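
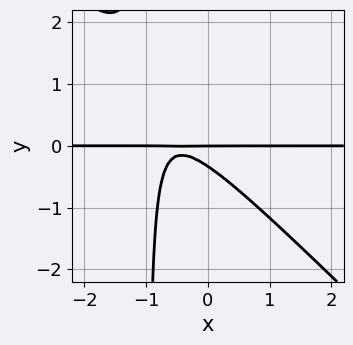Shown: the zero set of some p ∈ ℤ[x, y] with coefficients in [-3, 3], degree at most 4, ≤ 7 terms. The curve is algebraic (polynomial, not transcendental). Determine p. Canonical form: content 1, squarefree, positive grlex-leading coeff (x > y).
(a) Degree: the shape is more complex than any degree-2 curve, so deg p = 3.
(b) From the visible intercepts: every point of the x-axis in the box is on the curve; it meets the y-axis at y = 0 (among the integer gridlines).
(c) Assembling these constraints gives the stated polynomial.

3*x^2*y + 3*x*y^2 + 3*x*y + 3*y^2 + y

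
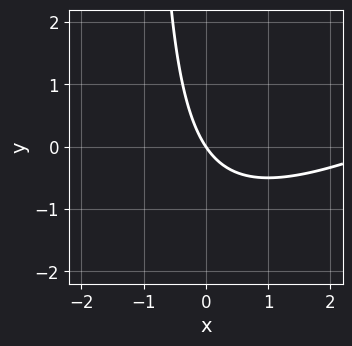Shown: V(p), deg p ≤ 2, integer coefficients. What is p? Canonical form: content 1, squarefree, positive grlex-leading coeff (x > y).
x^2 - 2*x*y - 3*x - 2*y

deg p = 2. The shape is more complex than any degree-1 curve.
From the axis intercepts and sections: it meets the x-axis at x = 0 (among the integer gridlines); it meets the y-axis at y = 0 (among the integer gridlines).
Fitting integer coefficients to these (and the overall shape) gives p.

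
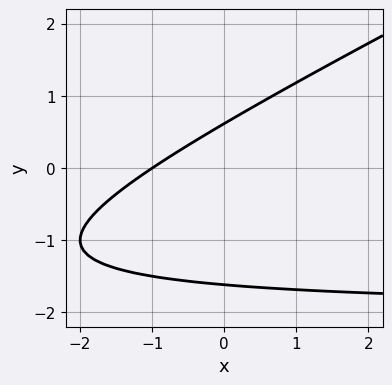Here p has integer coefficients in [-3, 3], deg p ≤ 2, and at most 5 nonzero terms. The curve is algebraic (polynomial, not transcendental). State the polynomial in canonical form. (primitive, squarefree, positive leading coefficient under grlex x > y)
1. Degree: a generic line meets the curve in up to 2 points, so deg p = 2.
2. Reading off the gridlines: one x-axis crossing is at x = -1.
3. Matching integer coefficients to the picture gives p.

x*y - 2*y^2 + 2*x - 2*y + 2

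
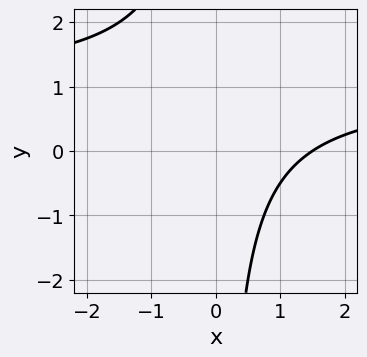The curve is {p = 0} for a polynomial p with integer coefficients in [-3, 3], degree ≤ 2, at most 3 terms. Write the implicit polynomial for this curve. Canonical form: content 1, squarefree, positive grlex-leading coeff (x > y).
2*x*y - 2*x + 3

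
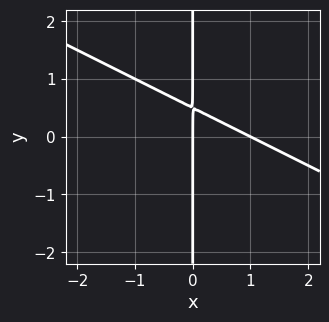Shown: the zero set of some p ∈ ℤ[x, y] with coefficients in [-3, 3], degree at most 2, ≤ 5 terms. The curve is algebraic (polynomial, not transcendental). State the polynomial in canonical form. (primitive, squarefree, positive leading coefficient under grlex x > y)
First, degree: the shape is more complex than any degree-1 curve, so deg p = 2.
Then, checking where it meets the axes: every point of the y-axis in the box is on the curve; the x-axis gridline crossings are at x ∈ {0, 1}.
Finally, these observations pin down the coefficients.

x^2 + 2*x*y - x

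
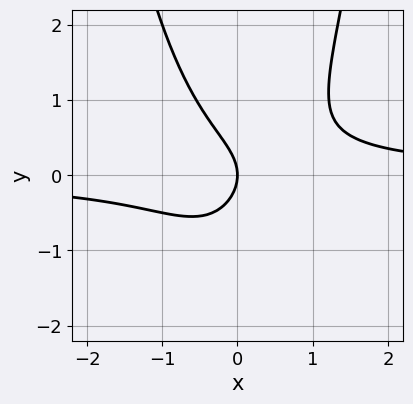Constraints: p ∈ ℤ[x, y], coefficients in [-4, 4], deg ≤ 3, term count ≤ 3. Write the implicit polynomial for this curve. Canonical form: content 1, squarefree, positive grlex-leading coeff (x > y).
3*x^2*y - 2*y^2 - 2*x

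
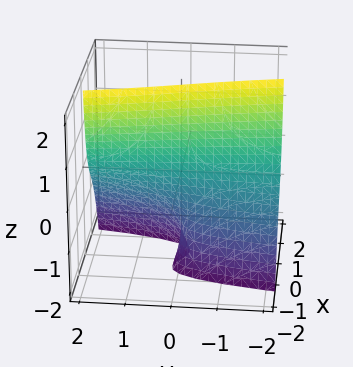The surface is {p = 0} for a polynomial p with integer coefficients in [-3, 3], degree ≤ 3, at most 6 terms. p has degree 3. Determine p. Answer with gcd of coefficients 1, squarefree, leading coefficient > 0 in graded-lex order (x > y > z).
3*x^3 + 2*x*z + y*z + 3*x

deg p = 3. No degree-2 surface has this shape.
From the visible intercepts: every point of the y-axis in the box is on the surface; every point of the z-axis in the box is on the surface.
These observations pin down the coefficients.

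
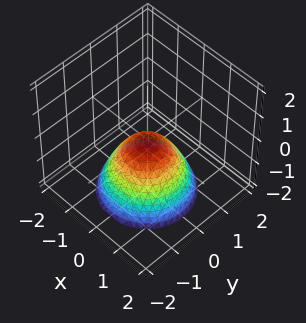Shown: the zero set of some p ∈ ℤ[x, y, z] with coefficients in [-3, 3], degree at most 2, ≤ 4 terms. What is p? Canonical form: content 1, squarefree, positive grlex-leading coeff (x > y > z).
x^2 + y^2 + z

(a) The degree is 2 — a single bowl opening along one axis; a quadric.
(b) Symmetries: the surface is invariant under rotation about z: p = q(x² + y², z).
(c) Against the integer gridlines: a circular section at z = -1 has radius exactly 1; it meets the y-axis at y = 0 (among the integer gridlines).
(d) These observations pin down the coefficients.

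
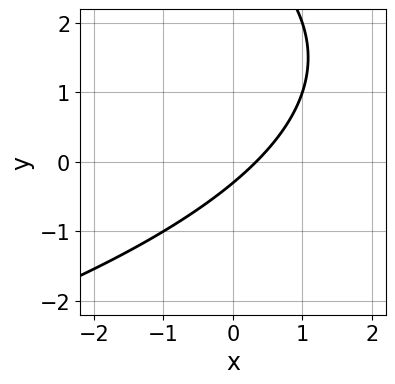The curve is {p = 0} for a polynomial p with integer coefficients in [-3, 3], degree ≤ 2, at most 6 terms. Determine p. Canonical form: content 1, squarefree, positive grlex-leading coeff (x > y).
First, degree: no degree-1 curve has this shape, so deg p = 2.
Finally, the integer polynomial consistent with all of this is the stated p.

y^2 + 3*x - 3*y - 1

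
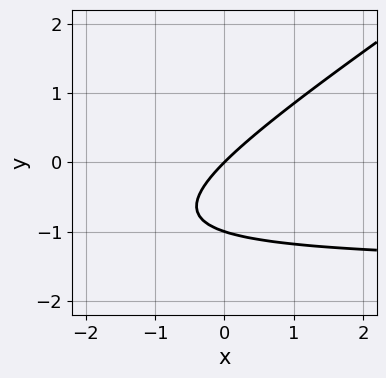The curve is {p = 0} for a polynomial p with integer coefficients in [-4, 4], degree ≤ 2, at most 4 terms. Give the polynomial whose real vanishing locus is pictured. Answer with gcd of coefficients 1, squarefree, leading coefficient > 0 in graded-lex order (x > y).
2*x*y - 3*y^2 + 3*x - 3*y

1. Degree: the shape is more complex than any degree-1 curve, so deg p = 2.
2. Against the integer gridlines: it meets the x-axis at x = 0 (among the integer gridlines); among the integer gridlines, it crosses the y-axis at y ∈ {-1, 0}.
3. Solving for integer coefficients yields p as stated.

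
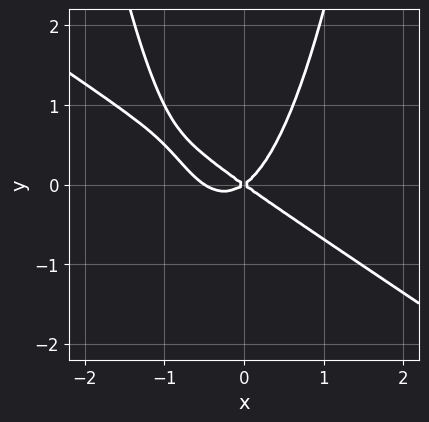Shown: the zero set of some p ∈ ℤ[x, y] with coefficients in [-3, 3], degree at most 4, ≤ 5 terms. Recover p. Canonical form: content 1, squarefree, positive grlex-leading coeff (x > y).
2*x^3 + 3*x^2*y + x^2 - 2*y^2

(a) The degree is 3 — no degree-2 curve has this shape.
(b) Checking where it meets the axes: it meets the y-axis at y = 0 (among the integer gridlines); one x-axis crossing is at x = 0.
(c) The integer polynomial consistent with all of this is the stated p.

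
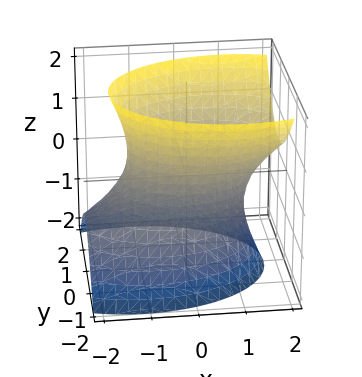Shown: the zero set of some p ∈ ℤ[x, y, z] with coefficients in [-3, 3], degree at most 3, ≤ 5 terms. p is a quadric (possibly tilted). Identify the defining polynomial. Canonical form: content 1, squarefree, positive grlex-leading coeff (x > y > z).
x^2 - x*z + 2*y^2 - z^2 - 2

The degree is 2 — a generic line meets the surface in up to 2 points.
From the visible intercepts: it misses every integer gridline on the z-axis; among the integer gridlines, it crosses the y-axis at y ∈ {-1, 1}.
Putting this together gives p.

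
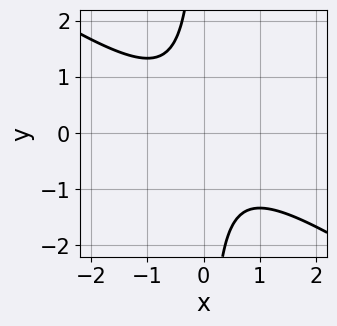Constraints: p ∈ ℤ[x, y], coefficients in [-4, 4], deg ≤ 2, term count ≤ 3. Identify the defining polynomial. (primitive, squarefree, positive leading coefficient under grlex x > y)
First, the degree is 2 — no degree-1 curve has this shape.
Then, against the integer gridlines: it misses every integer gridline on the x-axis; no y-intercept at any integer in the box.
Finally, fitting integer coefficients to these (and the overall shape) gives p.

2*x^2 + 3*x*y + 2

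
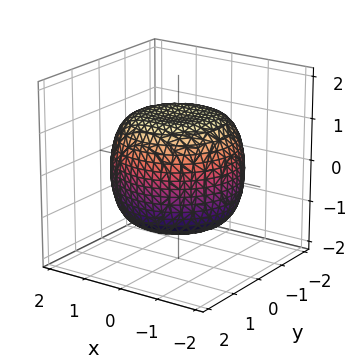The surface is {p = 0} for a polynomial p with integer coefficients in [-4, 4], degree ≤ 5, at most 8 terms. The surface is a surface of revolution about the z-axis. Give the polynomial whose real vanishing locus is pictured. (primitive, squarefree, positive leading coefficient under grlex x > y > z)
(a) deg p = 4.
(b) Symmetries: rotational symmetry about the z-axis ⇒ p depends on x, y only through x² + y².
(c) Observable constraints: a circular section at z = -1 has radius between 1 and 2.
(d) These observations pin down the coefficients.

x^4 + 2*x^2*y^2 + y^4 - x^2 - y^2 + 2*z^2 - 3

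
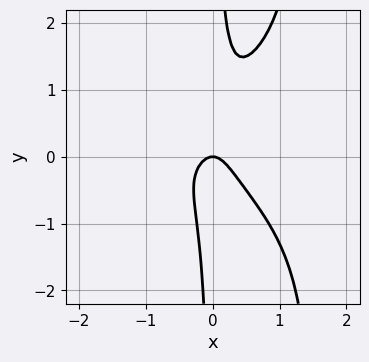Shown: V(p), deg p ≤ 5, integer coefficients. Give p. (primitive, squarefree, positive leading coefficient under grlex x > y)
2*x^2*y^2 - 3*x*y^2 + 3*x^2 + y

1. deg p = 4. No degree-3 curve has this shape.
2. Checking where it meets the axes: one y-axis crossing is at y = 0; it crosses the x-axis at the gridline x = 0.
3. These observations pin down the coefficients.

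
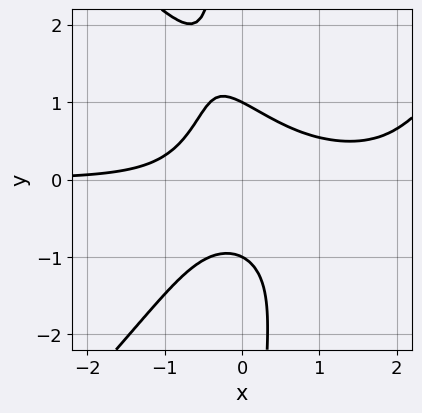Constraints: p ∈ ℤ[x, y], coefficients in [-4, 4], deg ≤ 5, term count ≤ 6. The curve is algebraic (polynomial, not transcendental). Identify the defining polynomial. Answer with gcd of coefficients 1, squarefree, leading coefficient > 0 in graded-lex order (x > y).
x^3*y - x*y^3 - 2*x^2*y - y^2 + 1

First, deg p = 4.
Next, from the visible intercepts: the curve avoids every integer x-axis point in the box; among the integer gridlines, it crosses the y-axis at y ∈ {-1, 1}.
Finally, putting this together gives p.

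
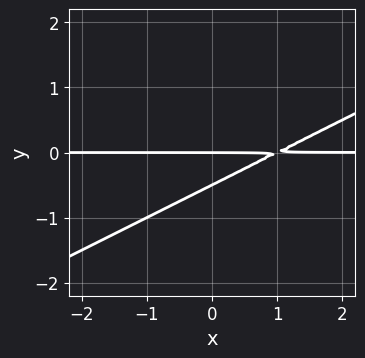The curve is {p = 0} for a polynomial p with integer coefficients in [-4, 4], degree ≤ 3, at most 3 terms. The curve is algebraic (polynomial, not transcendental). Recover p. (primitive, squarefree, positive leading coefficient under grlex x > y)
x*y - 2*y^2 - y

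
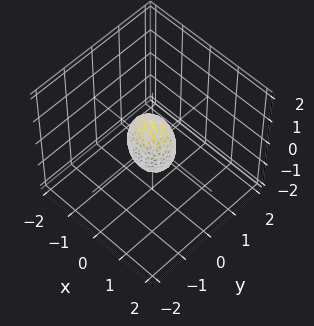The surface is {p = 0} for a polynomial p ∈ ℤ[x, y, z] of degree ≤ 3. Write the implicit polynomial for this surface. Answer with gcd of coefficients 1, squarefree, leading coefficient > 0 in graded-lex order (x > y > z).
2*x^2 + 3*y^2 + z^2 - 1

The degree is 2 — bounded and convex; a quadric.
Symmetries: the y ↦ −y reflection is a symmetry, so y appears only in even powers; the z ↦ −z reflection is a symmetry, so z appears only in even powers; it's symmetric under x → −x, forcing even powers of x.
Checking where it meets the axes: the z-axis gridline crossings are at z ∈ {-1, 1}.
Assembling these constraints gives the stated polynomial.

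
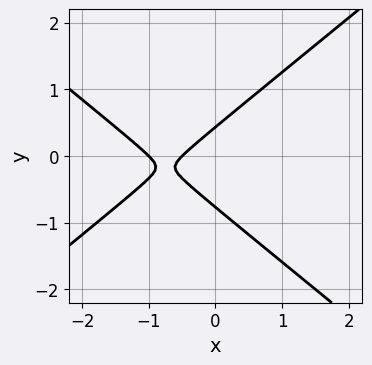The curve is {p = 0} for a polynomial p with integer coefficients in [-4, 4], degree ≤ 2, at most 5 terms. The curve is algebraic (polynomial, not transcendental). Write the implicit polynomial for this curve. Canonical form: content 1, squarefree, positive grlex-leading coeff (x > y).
2*x^2 - 3*y^2 + 3*x - y + 1

First, degree: no degree-1 curve has this shape, so deg p = 2.
Next, from the visible intercepts: it crosses the x-axis at the gridline x = -1.
Finally, assembling these constraints gives the stated polynomial.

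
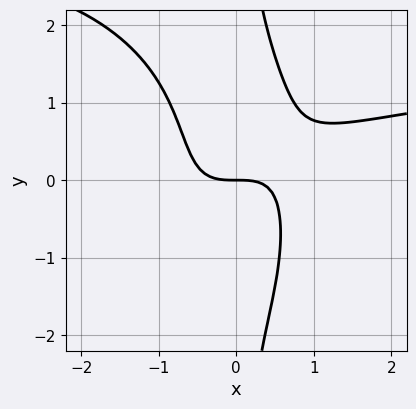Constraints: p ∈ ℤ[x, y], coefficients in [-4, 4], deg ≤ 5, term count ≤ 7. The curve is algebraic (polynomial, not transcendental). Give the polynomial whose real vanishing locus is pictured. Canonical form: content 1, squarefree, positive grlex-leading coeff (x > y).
1. The degree is 4 — a generic line meets the curve in up to 4 points.
2. Against the integer gridlines: it crosses the x-axis at the gridline x = 0; it crosses the y-axis at the gridline y = 0.
3. Together with the visible shape, these determine p as stated.

x^3*y + x*y^3 - 2*x^3 + 3*x^2*y - 2*y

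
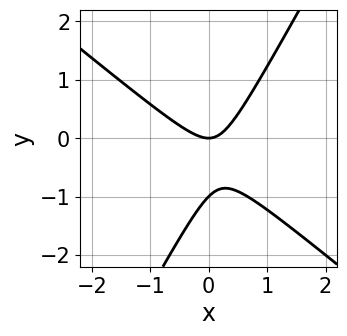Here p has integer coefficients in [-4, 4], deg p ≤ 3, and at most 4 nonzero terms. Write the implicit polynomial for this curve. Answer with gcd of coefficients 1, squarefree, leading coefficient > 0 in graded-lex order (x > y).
deg p = 2. The shape is more complex than any degree-1 curve.
Observable constraints: it crosses the x-axis at the gridline x = 0; the y-axis gridline crossings are at y ∈ {-1, 0}.
The integer polynomial consistent with all of this is the stated p.

3*x^2 + 2*x*y - 2*y^2 - 2*y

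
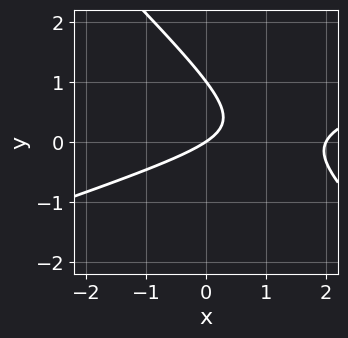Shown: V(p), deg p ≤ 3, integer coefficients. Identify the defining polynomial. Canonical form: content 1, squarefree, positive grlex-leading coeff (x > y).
x^2 - 2*x*y - 3*y^2 - 2*x + 3*y

The degree is 2 — the shape is more complex than any degree-1 curve.
Reading off the gridlines: the x-axis gridline crossings are at x ∈ {0, 2}; the y-axis gridline crossings are at y ∈ {0, 1}.
Solving for integer coefficients yields p as stated.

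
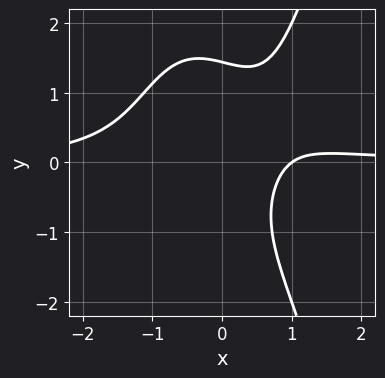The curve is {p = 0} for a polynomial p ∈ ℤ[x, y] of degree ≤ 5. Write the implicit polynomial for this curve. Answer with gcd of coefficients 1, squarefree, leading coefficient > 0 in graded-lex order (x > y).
deg p = 4.
Checking where it meets the axes: it crosses the x-axis at the gridline x = 1.
Assembling these constraints gives the stated polynomial.

3*x^3*y - y^3 + x*y - 3*x + 3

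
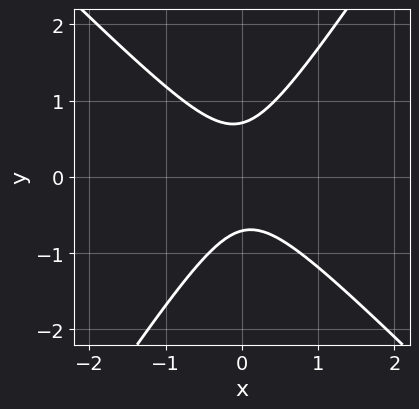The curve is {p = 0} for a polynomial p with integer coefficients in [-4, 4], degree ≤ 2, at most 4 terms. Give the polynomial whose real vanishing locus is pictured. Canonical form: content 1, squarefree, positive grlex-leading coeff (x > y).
3*x^2 + x*y - 2*y^2 + 1

First, degree: the shape is more complex than any degree-1 curve, so deg p = 2.
Then, from the visible intercepts: it misses every integer gridline on the x-axis.
Finally, the integer polynomial consistent with all of this is the stated p.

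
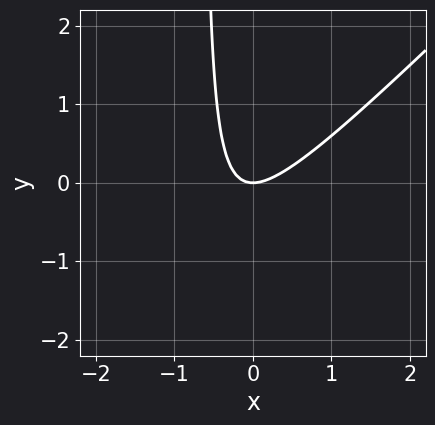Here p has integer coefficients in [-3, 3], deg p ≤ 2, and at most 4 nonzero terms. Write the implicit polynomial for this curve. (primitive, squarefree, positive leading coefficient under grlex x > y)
First, the degree is 2 — a generic line meets the curve in up to 2 points.
Then, reading off the gridlines: one y-axis crossing is at y = 0; it meets the x-axis at x = 0 (among the integer gridlines).
Finally, these observations pin down the coefficients.

3*x^2 - 3*x*y - 2*y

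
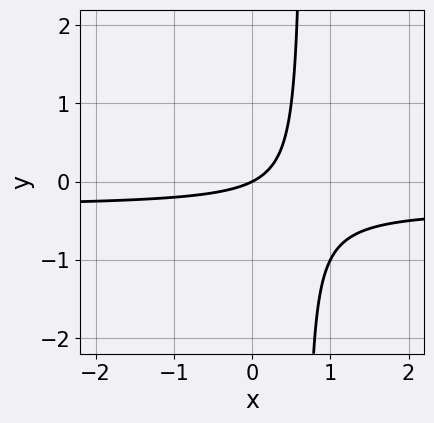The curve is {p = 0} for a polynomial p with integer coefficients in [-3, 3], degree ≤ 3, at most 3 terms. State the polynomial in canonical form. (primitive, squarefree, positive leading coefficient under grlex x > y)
(a) The degree is 2 — no degree-1 curve has this shape.
(b) Checking where it meets the axes: one y-axis crossing is at y = 0; it crosses the x-axis at the gridline x = 0.
(c) Solving for integer coefficients yields p as stated.

3*x*y + x - 2*y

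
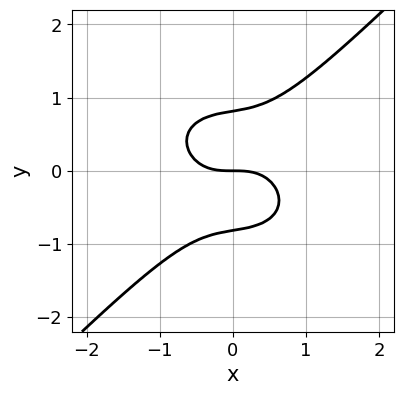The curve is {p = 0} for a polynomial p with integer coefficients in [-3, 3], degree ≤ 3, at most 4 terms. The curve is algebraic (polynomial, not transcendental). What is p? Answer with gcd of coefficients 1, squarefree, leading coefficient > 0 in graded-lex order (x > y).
(a) deg p = 3. The shape is more complex than any degree-2 curve.
(b) Observable constraints: it crosses the y-axis at the gridline y = 0; it crosses the x-axis at the gridline x = 0.
(c) These observations pin down the coefficients.

2*x^3 + x*y^2 - 3*y^3 + 2*y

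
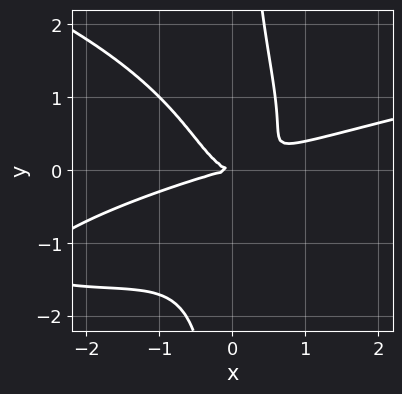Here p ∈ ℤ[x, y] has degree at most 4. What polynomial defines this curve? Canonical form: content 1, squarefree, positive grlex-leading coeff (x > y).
2*x*y^3 - x^3 + 3*x^2*y - 2*y^2

1. deg p = 4. A generic line meets the curve in up to 4 points.
2. Reading off the gridlines: it meets the y-axis at y = 0 (among the integer gridlines); it meets the x-axis at x = 0 (among the integer gridlines).
3. Matching integer coefficients to the picture gives p.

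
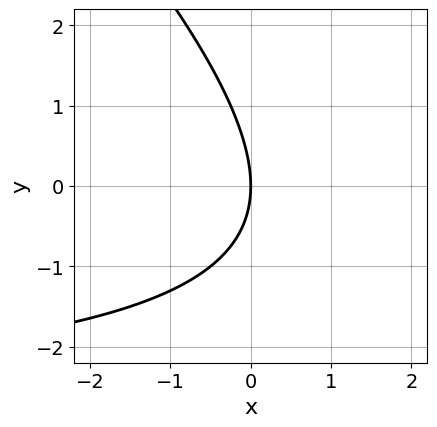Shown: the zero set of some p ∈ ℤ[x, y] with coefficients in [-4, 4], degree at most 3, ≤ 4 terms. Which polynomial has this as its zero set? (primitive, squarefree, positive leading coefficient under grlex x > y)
x*y + y^2 + 3*x

First, deg p = 2. No degree-1 curve has this shape.
Then, from the axis intercepts and sections: it crosses the y-axis at the gridline y = 0; it meets the x-axis at x = 0 (among the integer gridlines).
Finally, assembling these constraints gives the stated polynomial.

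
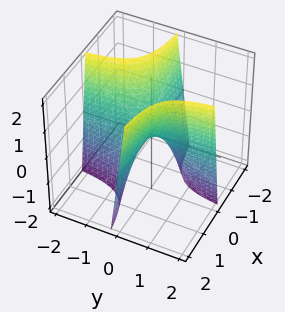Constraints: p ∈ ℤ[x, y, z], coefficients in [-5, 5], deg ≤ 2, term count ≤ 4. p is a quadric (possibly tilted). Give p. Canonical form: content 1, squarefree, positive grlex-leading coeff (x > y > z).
4*x*y - z

deg p = 2. No degree-1 surface has this shape.
Observable constraints: one z-axis crossing is at z = 0; the visible x-axis segment lies entirely on the surface; the visible y-axis segment lies entirely on the surface.
Putting this together gives p.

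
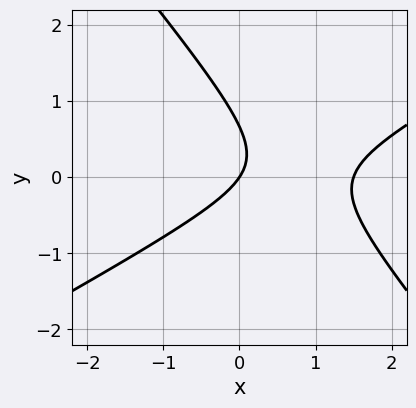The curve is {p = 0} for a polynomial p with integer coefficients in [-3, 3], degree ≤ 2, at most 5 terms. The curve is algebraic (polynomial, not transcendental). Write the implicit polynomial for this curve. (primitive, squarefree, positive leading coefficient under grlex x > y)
(a) deg p = 2. The shape is more complex than any degree-1 curve.
(b) From the axis intercepts and sections: one x-axis crossing is at x = 0; it meets the y-axis at y = 0 (among the integer gridlines).
(c) Together with the visible shape, these determine p as stated.

2*x^2 - 2*x*y - 3*y^2 - 3*x + 2*y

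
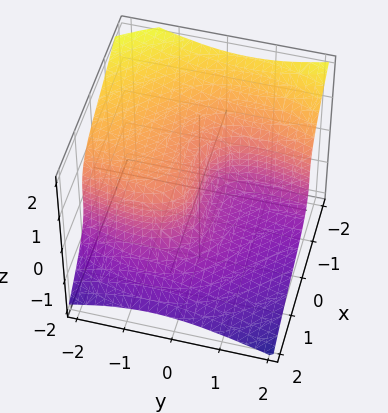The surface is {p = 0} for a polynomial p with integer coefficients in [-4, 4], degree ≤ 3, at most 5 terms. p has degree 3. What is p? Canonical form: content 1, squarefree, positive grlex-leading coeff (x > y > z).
1. deg p = 3. No degree-2 surface has this shape.
2. From the visible intercepts: it meets the x-axis at x = 0 (among the integer gridlines); one y-axis crossing is at y = 0; it meets the z-axis at z = 0 (among the integer gridlines).
3. The integer polynomial consistent with all of this is the stated p.

x^3 + x*y^2 + 2*z^3 + 2*y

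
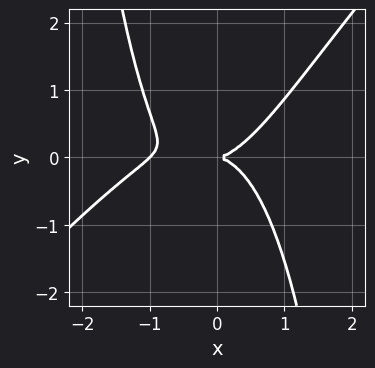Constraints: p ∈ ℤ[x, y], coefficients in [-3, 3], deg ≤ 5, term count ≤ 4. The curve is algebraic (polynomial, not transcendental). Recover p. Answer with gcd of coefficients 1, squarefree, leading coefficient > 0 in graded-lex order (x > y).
First, degree: no degree-3 curve has this shape, so deg p = 4.
Next, from the axis intercepts and sections: the x-axis gridline crossings are at x ∈ {-1, 0}; one y-axis crossing is at y = 0.
Finally, fitting integer coefficients to these (and the overall shape) gives p.

2*x^4 - 2*x^3*y + 2*x^3 - 3*y^2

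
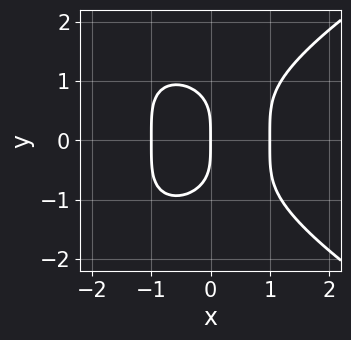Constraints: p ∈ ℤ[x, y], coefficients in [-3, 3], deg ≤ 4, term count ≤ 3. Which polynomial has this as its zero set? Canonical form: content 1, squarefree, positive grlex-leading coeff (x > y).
y^4 - 2*x^3 + 2*x

1. Degree: no degree-3 curve has this shape, so deg p = 4.
2. Symmetries: the y ↦ −y reflection is a symmetry, so y appears only in even powers.
3. From the visible intercepts: the x-axis gridline crossings are at x ∈ {-1, 0, 1}; one y-axis crossing is at y = 0.
4. Putting this together gives p.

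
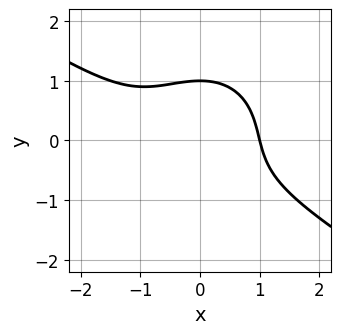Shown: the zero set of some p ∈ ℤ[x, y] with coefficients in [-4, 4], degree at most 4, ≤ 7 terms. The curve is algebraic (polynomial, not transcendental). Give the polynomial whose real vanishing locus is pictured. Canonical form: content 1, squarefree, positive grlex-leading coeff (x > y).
2*x^3 + 2*x^2*y + 3*y^3 + x^2 - 3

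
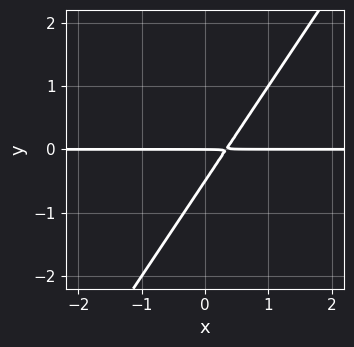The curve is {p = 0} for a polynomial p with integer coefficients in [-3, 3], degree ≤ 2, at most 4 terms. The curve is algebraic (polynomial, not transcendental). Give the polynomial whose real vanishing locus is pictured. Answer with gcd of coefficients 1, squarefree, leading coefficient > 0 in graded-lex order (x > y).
First, degree: a generic line meets the curve in up to 2 points, so deg p = 2.
Then, against the integer gridlines: every point of the x-axis in the box is on the curve; it meets the y-axis at y = 0 (among the integer gridlines).
Finally, assembling these constraints gives the stated polynomial.

3*x*y - 2*y^2 - y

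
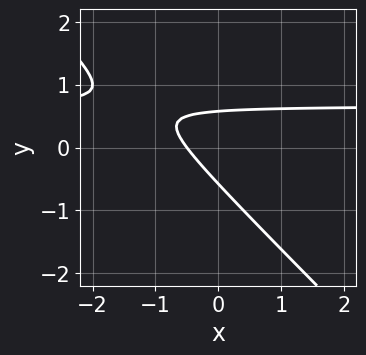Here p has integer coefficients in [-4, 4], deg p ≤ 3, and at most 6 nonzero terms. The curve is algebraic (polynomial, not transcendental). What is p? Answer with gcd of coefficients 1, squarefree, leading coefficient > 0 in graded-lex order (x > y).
Degree: the shape is more complex than any degree-1 curve, so deg p = 2.
Solving for integer coefficients yields p as stated.

3*x*y + 3*y^2 - 2*x - 1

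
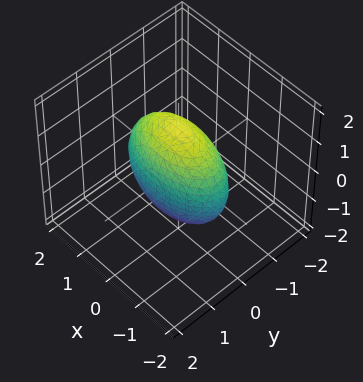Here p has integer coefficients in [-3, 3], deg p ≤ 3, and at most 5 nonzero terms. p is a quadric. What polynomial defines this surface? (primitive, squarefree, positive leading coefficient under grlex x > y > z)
x^2 + 3*y^2 + z^2 - 2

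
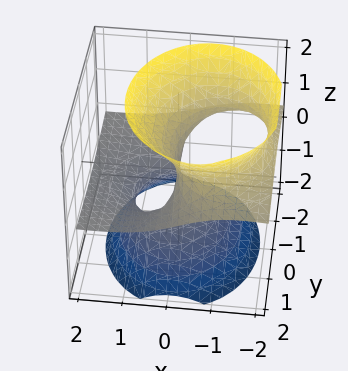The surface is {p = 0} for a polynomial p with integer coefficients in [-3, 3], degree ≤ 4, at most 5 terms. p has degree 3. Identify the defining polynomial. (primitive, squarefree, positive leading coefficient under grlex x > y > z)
First, deg p = 3.
Next, against the integer gridlines: every point of the y-axis in the box is on the surface; one x-axis crossing is at x = 0; it meets the z-axis at z = 0 (among the integer gridlines).
Finally, putting this together gives p.

3*x^2*z + 2*y^2*z - 2*z^3 + 2*x*z + 3*x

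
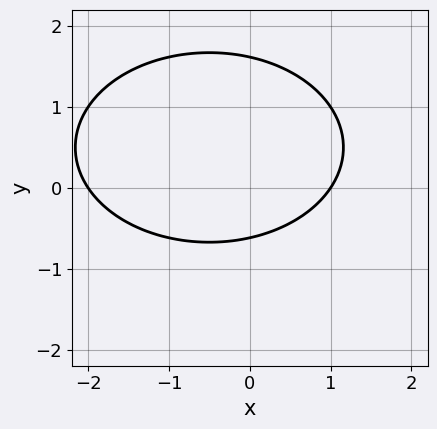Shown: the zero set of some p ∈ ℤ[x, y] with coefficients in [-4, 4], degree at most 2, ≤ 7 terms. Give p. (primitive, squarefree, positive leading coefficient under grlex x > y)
x^2 + 2*y^2 + x - 2*y - 2

1. Degree: no degree-1 curve has this shape, so deg p = 2.
2. Reading off the gridlines: among the integer gridlines, it crosses the x-axis at x ∈ {-2, 1}.
3. Putting this together gives p.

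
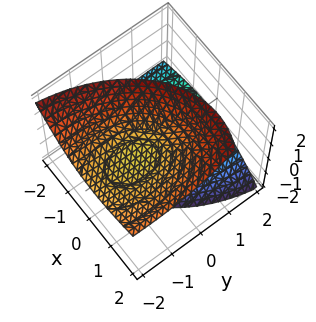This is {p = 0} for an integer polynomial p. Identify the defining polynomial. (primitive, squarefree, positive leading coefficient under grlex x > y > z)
2*x^2 - 2*x*z + y^2 + 3*y*z - 2*z^2 + 1

1. There are 2 components. They look like related sheets of one shape, so recover p as a whole.
2. Degree: the shape is more complex than any degree-1 surface, so deg p = 2.
3. Reading off the gridlines: no x-intercept at any integer in the box; the surface avoids every integer y-axis point in the box.
4. Solving for integer coefficients yields p as stated.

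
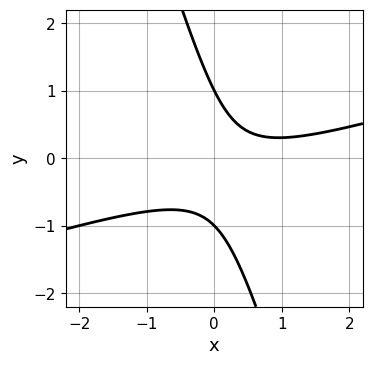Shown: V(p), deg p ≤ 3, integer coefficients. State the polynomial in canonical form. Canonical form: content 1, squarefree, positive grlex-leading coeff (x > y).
deg p = 2.
Observable constraints: among the integer gridlines, it crosses the y-axis at y ∈ {-1, 1}; it misses every integer gridline on the x-axis.
Assembling these constraints gives the stated polynomial.

x^2 - 3*x*y - y^2 - x + 1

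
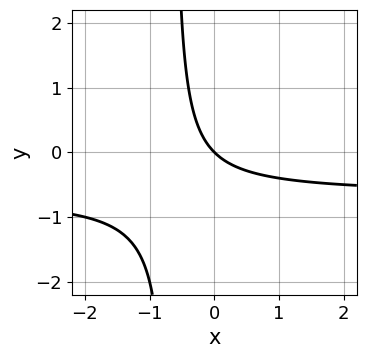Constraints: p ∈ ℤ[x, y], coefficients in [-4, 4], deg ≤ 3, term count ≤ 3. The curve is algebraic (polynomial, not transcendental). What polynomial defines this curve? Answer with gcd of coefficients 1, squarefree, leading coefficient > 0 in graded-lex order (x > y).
3*x*y + 2*x + 2*y

First, deg p = 2. The shape is more complex than any degree-1 curve.
Next, against the integer gridlines: it crosses the x-axis at the gridline x = 0; it meets the y-axis at y = 0 (among the integer gridlines).
Finally, matching integer coefficients to the picture gives p.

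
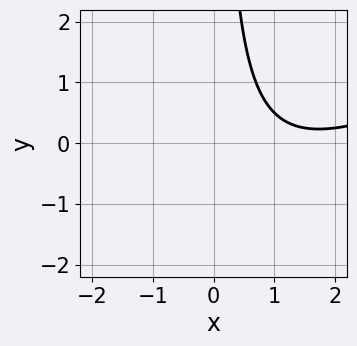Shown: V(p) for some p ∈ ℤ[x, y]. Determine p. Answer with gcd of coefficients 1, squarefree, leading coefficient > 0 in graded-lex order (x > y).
x^2 - 2*x*y - 3*x + 3

(a) Degree: the shape is more complex than any degree-1 curve, so deg p = 2.
(b) Checking where it meets the axes: it misses every integer gridline on the x-axis; it misses every integer gridline on the y-axis.
(c) Together with the visible shape, these determine p as stated.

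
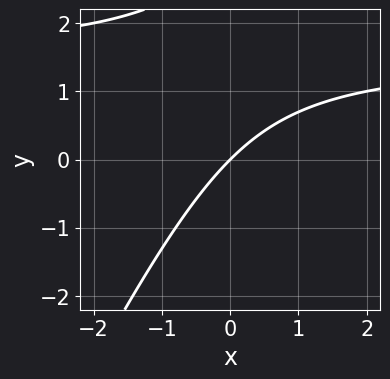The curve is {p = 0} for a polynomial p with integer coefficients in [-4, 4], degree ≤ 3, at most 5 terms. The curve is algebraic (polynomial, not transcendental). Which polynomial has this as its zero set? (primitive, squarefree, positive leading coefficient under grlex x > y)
2*x*y - y^2 - 3*x + 3*y

1. deg p = 2.
2. Against the integer gridlines: one y-axis crossing is at y = 0; it crosses the x-axis at the gridline x = 0.
3. Matching integer coefficients to the picture gives p.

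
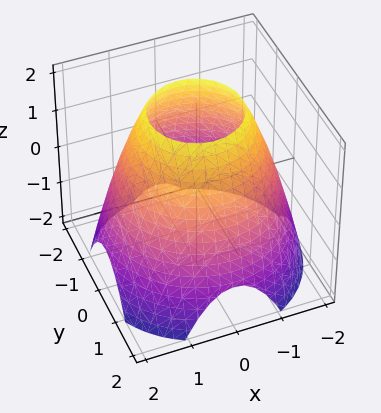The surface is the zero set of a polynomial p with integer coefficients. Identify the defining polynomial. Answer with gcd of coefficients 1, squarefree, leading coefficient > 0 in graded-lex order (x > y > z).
x^2 + y^2 + z - 3

1. Degree: a generic line meets the surface in up to 2 points, so deg p = 2.
2. By symmetry, the surface is invariant under rotation about z: p = q(x² + y², z).
3. From the axis intercepts and sections: no z-intercept at any integer in the box; a circular section at z = 0 has radius between 1 and 2.
4. Fitting integer coefficients to these (and the overall shape) gives p.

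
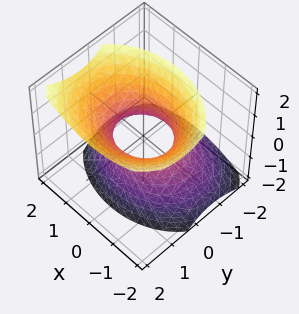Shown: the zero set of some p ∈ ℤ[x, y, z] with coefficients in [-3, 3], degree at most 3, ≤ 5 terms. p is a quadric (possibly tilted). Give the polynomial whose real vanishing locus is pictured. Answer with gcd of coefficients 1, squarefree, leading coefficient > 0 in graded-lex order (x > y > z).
First, degree: no degree-1 surface has this shape, so deg p = 2.
Next, against the integer gridlines: among the integer gridlines, it crosses the x-axis at x ∈ {-1, 1}; no z-intercept at any integer in the box.
Finally, assembling these constraints gives the stated polynomial.

2*x^2 + 3*y^2 - 2*y*z - 2*z^2 - 2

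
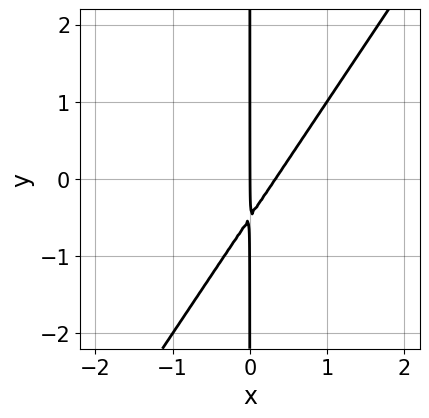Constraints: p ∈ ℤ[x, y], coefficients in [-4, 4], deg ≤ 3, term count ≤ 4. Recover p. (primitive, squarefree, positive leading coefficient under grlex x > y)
3*x^2 - 2*x*y - x

(a) The degree is 2 — a generic line meets the curve in up to 2 points.
(b) Checking where it meets the axes: every point of the y-axis in the box is on the curve; it meets the x-axis at x = 0 (among the integer gridlines).
(c) The integer polynomial consistent with all of this is the stated p.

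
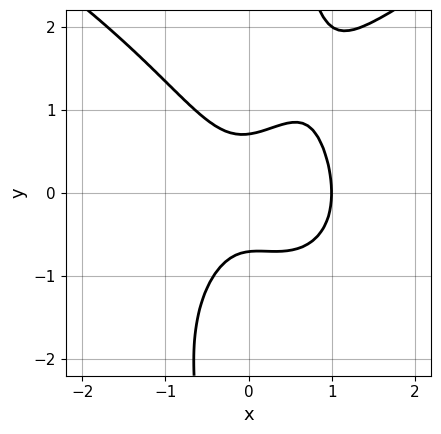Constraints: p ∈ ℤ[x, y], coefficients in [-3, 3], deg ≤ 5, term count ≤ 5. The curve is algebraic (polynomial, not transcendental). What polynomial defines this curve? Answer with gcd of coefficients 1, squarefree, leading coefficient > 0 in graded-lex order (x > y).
x*y^3 - 3*x^3 + 2*x^2 - 2*y^2 + 1

1. Degree: no degree-3 curve has this shape, so deg p = 4.
2. From the visible intercepts: one x-axis crossing is at x = 1.
3. Matching integer coefficients to the picture gives p.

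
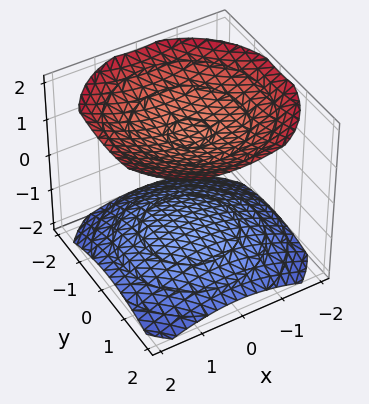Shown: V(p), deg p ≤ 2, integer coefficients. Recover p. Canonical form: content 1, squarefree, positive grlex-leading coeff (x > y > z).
x^2 + y^2 - 2*z^2 + 3

(a) The picture has 2 separate pieces. Treating them together as one polynomial.
(b) Degree: the shape is more complex than any degree-1 surface, so deg p = 2.
(c) Symmetries: rotational symmetry about the z-axis ⇒ p depends on x, y only through x² + y².
(d) Observable constraints: no y-intercept at any integer in the box; the surface avoids every integer x-axis point in the box.
(e) Solving for integer coefficients yields p as stated.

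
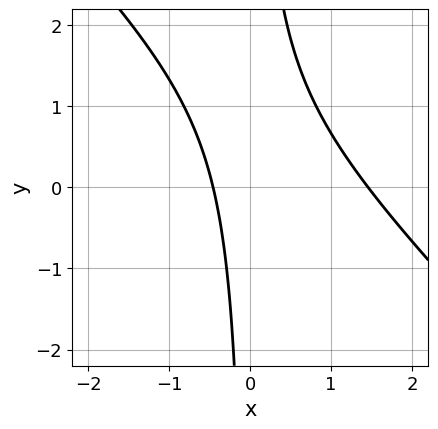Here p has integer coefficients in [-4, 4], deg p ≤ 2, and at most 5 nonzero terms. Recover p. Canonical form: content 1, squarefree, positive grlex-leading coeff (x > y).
3*x^2 + 3*x*y - 3*x - 2

The degree is 2 — the shape is more complex than any degree-1 curve.
From the visible intercepts: the curve avoids every integer y-axis point in the box.
These observations pin down the coefficients.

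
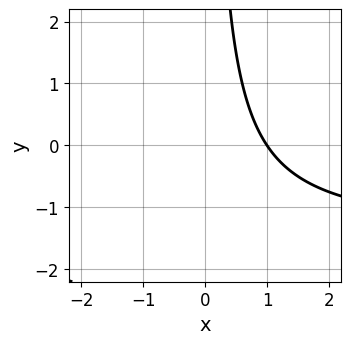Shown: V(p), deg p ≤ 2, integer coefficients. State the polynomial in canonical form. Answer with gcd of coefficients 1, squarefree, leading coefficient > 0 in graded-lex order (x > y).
(a) Degree: a generic line meets the curve in up to 2 points, so deg p = 2.
(b) Checking where it meets the axes: no y-intercept at any integer in the box; it crosses the x-axis at the gridline x = 1.
(c) These observations pin down the coefficients.

2*x*y + 3*x - 3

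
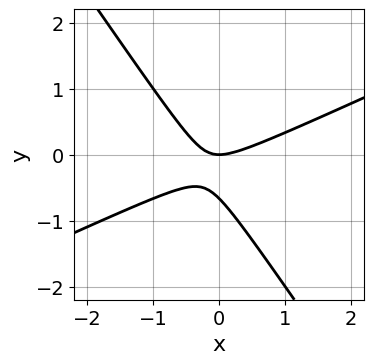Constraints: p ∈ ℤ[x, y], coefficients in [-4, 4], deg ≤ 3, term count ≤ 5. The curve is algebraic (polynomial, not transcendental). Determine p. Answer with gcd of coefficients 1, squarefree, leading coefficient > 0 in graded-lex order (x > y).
2*x^2 - 3*x*y - 3*y^2 - 2*y

1. The degree is 2 — a generic line meets the curve in up to 2 points.
2. From the visible intercepts: it meets the x-axis at x = 0 (among the integer gridlines); it crosses the y-axis at the gridline y = 0.
3. Assembling these constraints gives the stated polynomial.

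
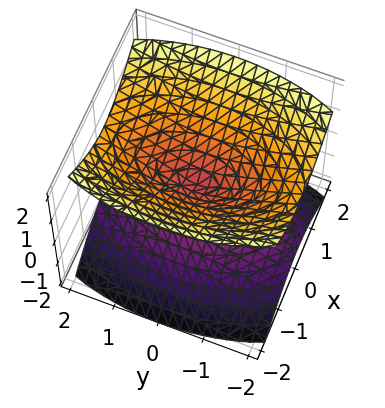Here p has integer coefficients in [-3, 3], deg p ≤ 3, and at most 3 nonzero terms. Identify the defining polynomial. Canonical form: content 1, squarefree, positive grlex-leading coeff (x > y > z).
3*x^2 + y^2 - 3*z^2

(a) The picture has 2 separate pieces. They look like related sheets of one shape, so recover p as a whole.
(b) deg p = 2. Two nappes meeting at a single point; a quadric.
(c) Symmetries: it's symmetric under y → −y, forcing even powers of y; it's symmetric under z → −z, forcing even powers of z; the x ↦ −x reflection is a symmetry, so x appears only in even powers.
(d) From the visible intercepts: one x-axis crossing is at x = 0; one y-axis crossing is at y = 0; one z-axis crossing is at z = 0.
(e) Assembling these constraints gives the stated polynomial.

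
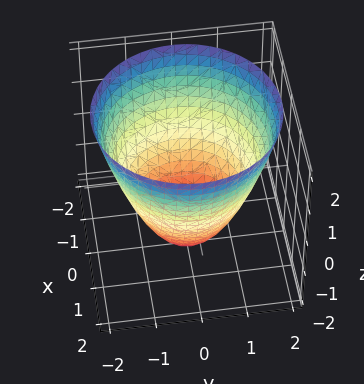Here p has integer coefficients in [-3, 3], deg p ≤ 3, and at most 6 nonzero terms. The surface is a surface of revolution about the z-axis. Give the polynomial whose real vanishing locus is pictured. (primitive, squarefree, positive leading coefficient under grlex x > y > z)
(a) Degree: a generic line meets the surface in up to 2 points, so deg p = 2.
(b) Symmetries: the z-axis is an axis of rotation, so x and y enter only as x² + y².
(c) From the visible intercepts: a circular section at z = 0 has radius between 1 and 2; it meets the z-axis at z = -2 (among the integer gridlines).
(d) The integer polynomial consistent with all of this is the stated p.

x^2 + y^2 - z - 2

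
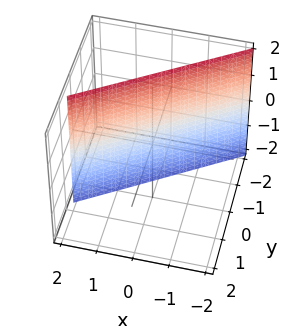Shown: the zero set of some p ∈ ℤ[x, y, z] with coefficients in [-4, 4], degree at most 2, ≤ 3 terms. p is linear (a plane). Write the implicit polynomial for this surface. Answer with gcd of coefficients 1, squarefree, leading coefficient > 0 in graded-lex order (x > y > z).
First, the degree is 1 — the surface is flat (a plane).
Next, against the integer gridlines: it crosses the x-axis at the gridline x = 1; it misses every integer gridline on the z-axis.
Finally, the integer polynomial consistent with all of this is the stated p.

2*x - 3*y - 2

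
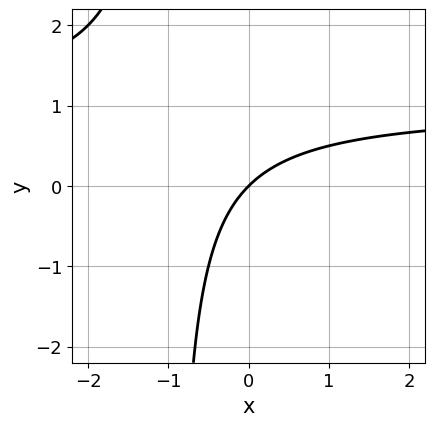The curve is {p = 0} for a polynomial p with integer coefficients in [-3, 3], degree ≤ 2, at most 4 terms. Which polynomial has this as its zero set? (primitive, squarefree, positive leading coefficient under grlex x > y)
1. deg p = 2. A generic line meets the curve in up to 2 points.
2. From the visible intercepts: it meets the y-axis at y = 0 (among the integer gridlines); one x-axis crossing is at x = 0.
3. Matching integer coefficients to the picture gives p.

x*y - x + y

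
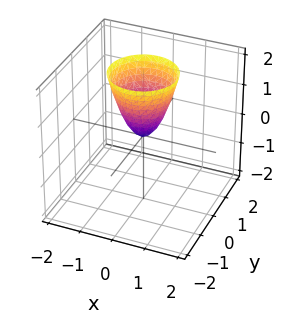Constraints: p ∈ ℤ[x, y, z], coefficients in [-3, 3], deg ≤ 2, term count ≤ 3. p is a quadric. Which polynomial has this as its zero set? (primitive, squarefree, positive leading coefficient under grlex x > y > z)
2*x^2 + 2*y^2 - z

First, the degree is 2 — a single bowl opening along one axis; a quadric.
Then, symmetries: rotational symmetry about the z-axis ⇒ p depends on x, y only through x² + y².
Then, against the integer gridlines: one y-axis crossing is at y = 0; it crosses the x-axis at the gridline x = 0; it meets the z-axis at z = 0 (among the integer gridlines).
Finally, together with the visible shape, these determine p as stated.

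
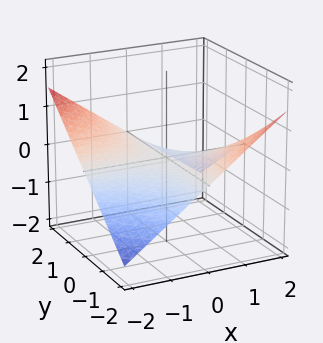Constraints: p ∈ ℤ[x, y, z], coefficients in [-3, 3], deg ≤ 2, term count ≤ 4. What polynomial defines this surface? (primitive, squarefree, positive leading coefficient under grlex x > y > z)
First, degree: a saddle surface; a quadric, so deg p = 2.
Next, from the visible intercepts: every point of the x-axis in the box is on the surface; it meets the z-axis at z = 0 (among the integer gridlines); every point of the y-axis in the box is on the surface.
Finally, fitting integer coefficients to these (and the overall shape) gives p.

x*y + 3*z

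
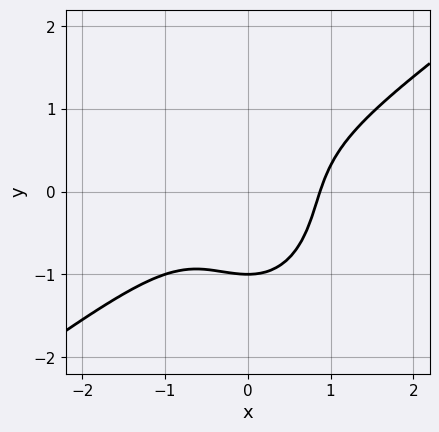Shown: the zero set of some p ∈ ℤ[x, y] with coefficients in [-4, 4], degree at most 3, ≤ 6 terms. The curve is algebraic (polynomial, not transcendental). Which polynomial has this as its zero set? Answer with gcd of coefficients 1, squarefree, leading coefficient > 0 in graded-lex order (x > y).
The degree is 3 — the shape is more complex than any degree-2 curve.
Checking where it meets the axes: it crosses the y-axis at the gridline y = -1.
Matching integer coefficients to the picture gives p.

3*x^3 - 3*x^2*y - 2*y^3 - 2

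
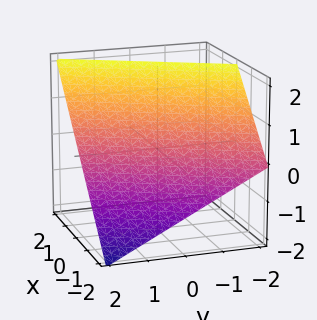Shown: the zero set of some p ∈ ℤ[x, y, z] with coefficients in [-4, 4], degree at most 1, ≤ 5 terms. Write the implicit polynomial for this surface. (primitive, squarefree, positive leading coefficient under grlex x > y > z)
2*x - y - 2*z + 2

First, degree: every cross-section is a straight line — this is a plane, so deg p = 1.
Next, against the integer gridlines: one z-axis crossing is at z = 1; one x-axis crossing is at x = -1; one y-axis crossing is at y = 2.
Finally, these observations pin down the coefficients.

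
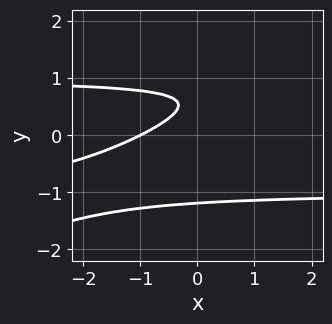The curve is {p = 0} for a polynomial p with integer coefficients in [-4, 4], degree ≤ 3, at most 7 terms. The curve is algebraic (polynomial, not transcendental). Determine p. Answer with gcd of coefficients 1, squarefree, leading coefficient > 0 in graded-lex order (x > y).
x*y^2 - 2*y^3 - x + 2*y - 1

(a) Degree: the shape is more complex than any degree-2 curve, so deg p = 3.
(b) From the axis intercepts and sections: it crosses the x-axis at the gridline x = -1.
(c) Together with the visible shape, these determine p as stated.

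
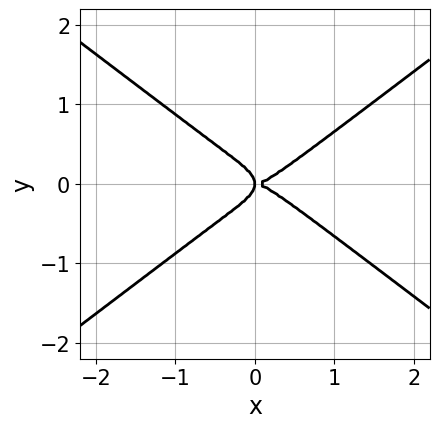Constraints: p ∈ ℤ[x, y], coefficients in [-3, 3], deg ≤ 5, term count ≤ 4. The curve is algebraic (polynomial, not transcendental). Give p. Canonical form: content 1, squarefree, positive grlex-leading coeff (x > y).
1. The degree is 4 — the shape is more complex than any degree-3 curve.
2. Symmetries: the y ↦ −y reflection is a symmetry, so y appears only in even powers.
3. From the axis intercepts and sections: it crosses the y-axis at the gridline y = 0; one x-axis crossing is at x = 0.
4. Putting this together gives p.

x^4 - 3*y^4 - x*y^2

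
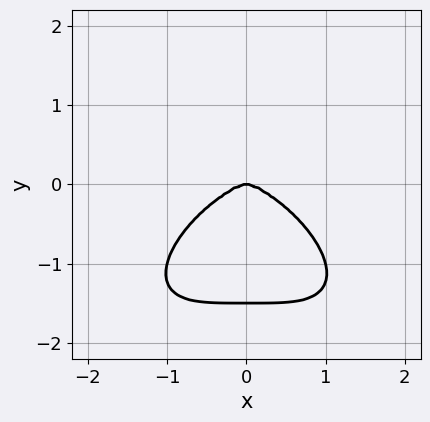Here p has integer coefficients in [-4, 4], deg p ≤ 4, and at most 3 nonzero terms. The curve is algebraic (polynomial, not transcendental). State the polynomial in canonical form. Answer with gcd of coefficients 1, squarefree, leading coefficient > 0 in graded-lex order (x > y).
The degree is 4 — the shape is more complex than any degree-3 curve.
Symmetries: it's symmetric under x → −x, forcing even powers of x.
From the visible intercepts: it crosses the y-axis at the gridline y = 0; one x-axis crossing is at x = 0.
Assembling these constraints gives the stated polynomial.

x^4 + 2*y^4 + 3*y^3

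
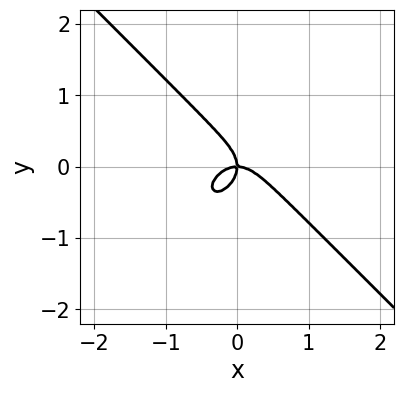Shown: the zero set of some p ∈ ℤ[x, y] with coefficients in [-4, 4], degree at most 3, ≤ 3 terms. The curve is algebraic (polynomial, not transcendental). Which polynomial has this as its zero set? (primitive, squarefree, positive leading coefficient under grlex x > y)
(a) The degree is 3 — the shape is more complex than any degree-2 curve.
(b) Reading off the gridlines: it meets the y-axis at y = 0 (among the integer gridlines); it meets the x-axis at x = 0 (among the integer gridlines).
(c) Together with the visible shape, these determine p as stated.

3*x^3 + 3*y^3 + 2*x*y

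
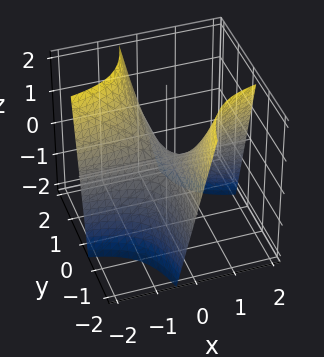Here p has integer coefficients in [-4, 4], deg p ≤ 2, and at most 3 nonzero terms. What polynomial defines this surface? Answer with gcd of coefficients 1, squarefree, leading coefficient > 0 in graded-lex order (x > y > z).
1. Degree: a generic line meets the surface in up to 2 points, so deg p = 2.
2. Reading off the gridlines: every point of the x-axis in the box is on the surface; it crosses the z-axis at the gridline z = 0; the visible y-axis segment lies entirely on the surface.
3. These observations pin down the coefficients.

2*x*y + z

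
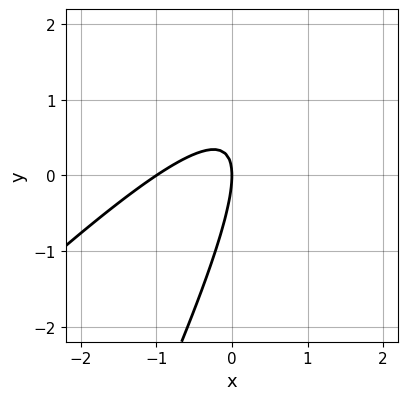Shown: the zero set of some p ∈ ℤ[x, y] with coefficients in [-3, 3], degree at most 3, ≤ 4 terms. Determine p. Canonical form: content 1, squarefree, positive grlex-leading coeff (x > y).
2*x^2 - 3*x*y + y^2 + 2*x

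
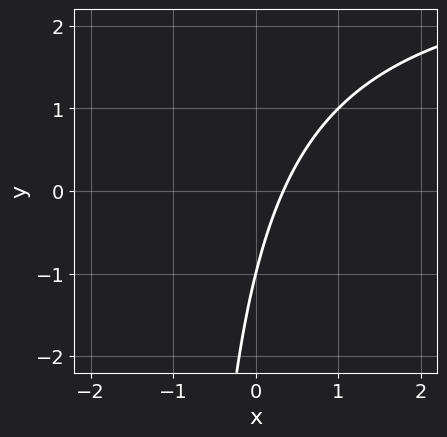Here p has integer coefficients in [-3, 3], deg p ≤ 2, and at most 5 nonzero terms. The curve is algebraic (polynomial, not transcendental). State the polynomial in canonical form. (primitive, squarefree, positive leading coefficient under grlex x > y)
(a) deg p = 2.
(b) Against the integer gridlines: one y-axis crossing is at y = -1.
(c) Solving for integer coefficients yields p as stated.

x*y - 3*x + y + 1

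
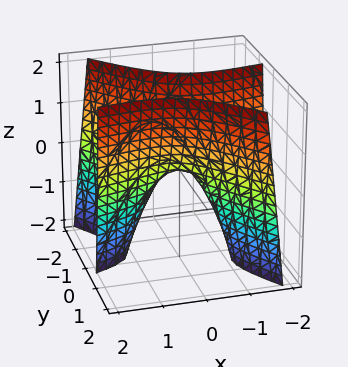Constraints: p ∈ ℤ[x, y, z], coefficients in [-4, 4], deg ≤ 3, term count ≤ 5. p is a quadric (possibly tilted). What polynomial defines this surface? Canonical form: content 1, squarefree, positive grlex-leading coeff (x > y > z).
x^2 - 3*x*y - 3*y^2 + z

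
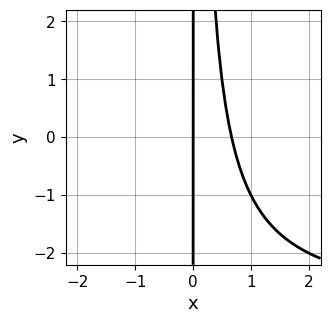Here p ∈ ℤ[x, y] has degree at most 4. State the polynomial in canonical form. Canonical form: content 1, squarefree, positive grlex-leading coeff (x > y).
x^2*y + 3*x^2 - 2*x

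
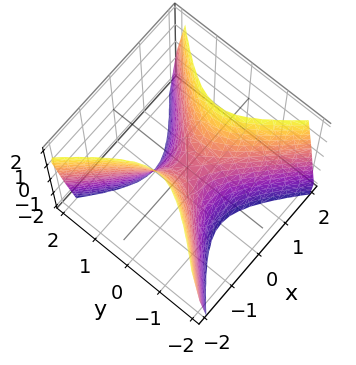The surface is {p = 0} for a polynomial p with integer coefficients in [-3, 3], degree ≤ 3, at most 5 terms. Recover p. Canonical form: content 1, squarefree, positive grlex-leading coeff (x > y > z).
The degree is 2 — a saddle surface; a quadric.
Symmetries: it's symmetric under y → −y, forcing even powers of y; mirror symmetry x ↦ −x ⇒ only even powers of x.
From the axis intercepts and sections: it crosses the x-axis at the gridline x = 0; it meets the z-axis at z = 0 (among the integer gridlines); it crosses the y-axis at the gridline y = 0.
These observations pin down the coefficients.

2*x^2 - 2*y^2 - z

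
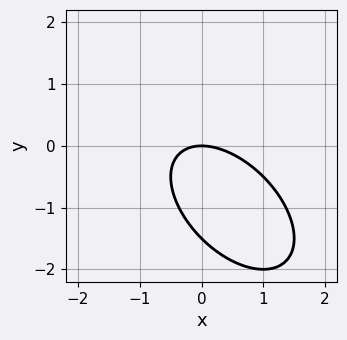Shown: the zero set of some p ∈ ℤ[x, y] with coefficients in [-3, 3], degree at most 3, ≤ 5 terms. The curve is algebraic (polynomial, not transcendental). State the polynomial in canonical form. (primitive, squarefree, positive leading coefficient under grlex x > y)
2*x^2 + 2*x*y + 2*y^2 + 3*y

First, degree: the shape is more complex than any degree-1 curve, so deg p = 2.
Then, reading off the gridlines: one x-axis crossing is at x = 0; one y-axis crossing is at y = 0.
Finally, fitting integer coefficients to these (and the overall shape) gives p.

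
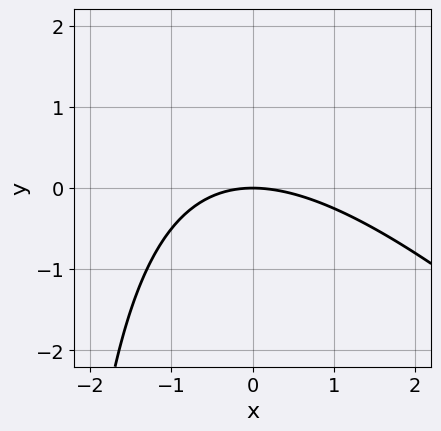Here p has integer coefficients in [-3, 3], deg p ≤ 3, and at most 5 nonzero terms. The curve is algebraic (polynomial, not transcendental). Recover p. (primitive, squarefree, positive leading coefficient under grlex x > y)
x^2 + x*y + 3*y

First, degree: no degree-1 curve has this shape, so deg p = 2.
Next, against the integer gridlines: one y-axis crossing is at y = 0; it crosses the x-axis at the gridline x = 0.
Finally, matching integer coefficients to the picture gives p.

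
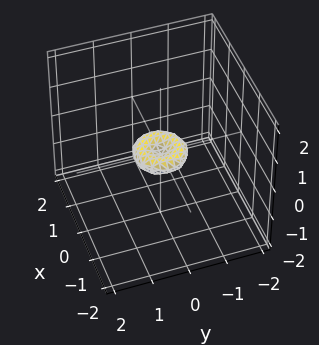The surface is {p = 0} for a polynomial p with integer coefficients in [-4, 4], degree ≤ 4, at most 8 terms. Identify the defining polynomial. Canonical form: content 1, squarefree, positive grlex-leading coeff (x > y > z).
2*x^4 + 4*x^2*y^2 + 2*y^4 - x^2 - y^2 + 3*z^2

First, degree: a generic line meets the surface in up to 4 points, so deg p = 4.
Next, symmetries: rotational symmetry about the z-axis ⇒ p depends on x, y only through x² + y².
Then, from the axis intercepts and sections: a circular section at z = 0 has radius between 0 and 1; it meets the z-axis at z = 0 (among the integer gridlines); one y-axis crossing is at y = 0.
Finally, putting this together gives p.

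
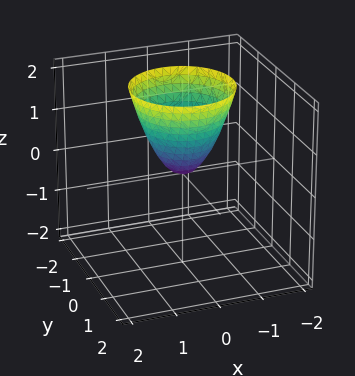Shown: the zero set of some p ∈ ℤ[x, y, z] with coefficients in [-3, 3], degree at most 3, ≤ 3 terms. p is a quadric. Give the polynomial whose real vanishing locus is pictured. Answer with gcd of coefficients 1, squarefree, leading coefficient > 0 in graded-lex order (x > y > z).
First, deg p = 2. A single bowl opening along one axis; a quadric.
Next, symmetry: the z-axis is an axis of rotation, so x and y enter only as x² + y².
Next, from the axis intercepts and sections: a circular section at z = 2 has radius between 1 and 2; it meets the x-axis at x = 0 (among the integer gridlines); it crosses the y-axis at the gridline y = 0; it meets the z-axis at z = 0 (among the integer gridlines).
Finally, together with the visible shape, these determine p as stated.

3*x^2 + 3*y^2 - 2*z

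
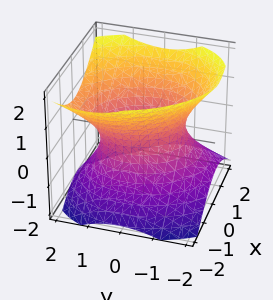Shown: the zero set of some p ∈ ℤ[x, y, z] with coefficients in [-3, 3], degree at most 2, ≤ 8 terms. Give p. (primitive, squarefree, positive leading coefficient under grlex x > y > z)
3*x^2 + x*y + 2*y^2 - y*z - 3*z^2 - 3

1. deg p = 2. The shape is more complex than any degree-1 surface.
2. Reading off the gridlines: among the integer gridlines, it crosses the x-axis at x ∈ {-1, 1}; the surface avoids every integer z-axis point in the box.
3. Fitting integer coefficients to these (and the overall shape) gives p.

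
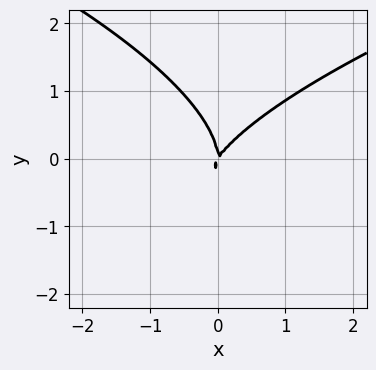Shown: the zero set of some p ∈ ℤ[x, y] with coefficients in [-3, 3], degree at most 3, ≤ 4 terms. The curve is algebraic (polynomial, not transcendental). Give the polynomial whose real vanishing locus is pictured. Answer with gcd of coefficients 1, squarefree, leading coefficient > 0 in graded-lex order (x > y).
The degree is 3 — the shape is more complex than any degree-2 curve.
Observable constraints: it meets the x-axis at x = 0 (among the integer gridlines); it meets the y-axis at y = 0 (among the integer gridlines).
The integer polynomial consistent with all of this is the stated p.

2*y^3 - 3*x^2 + 2*x*y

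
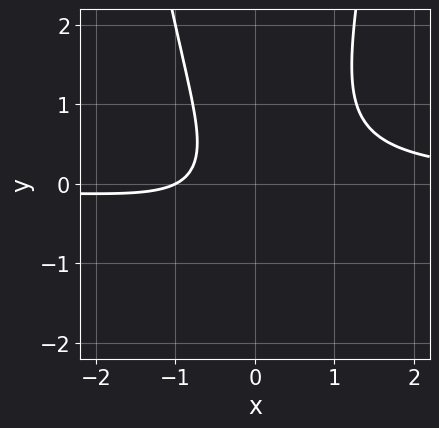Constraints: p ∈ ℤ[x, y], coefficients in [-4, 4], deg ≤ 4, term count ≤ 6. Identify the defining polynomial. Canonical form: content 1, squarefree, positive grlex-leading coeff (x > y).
(a) Degree: the shape is more complex than any degree-2 curve, so deg p = 3.
(b) From the axis intercepts and sections: one x-axis crossing is at x = -1; it misses every integer gridline on the y-axis.
(c) Together with the visible shape, these determine p as stated.

2*x^2*y - y^2 - x - 1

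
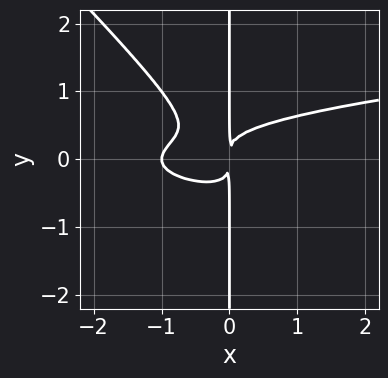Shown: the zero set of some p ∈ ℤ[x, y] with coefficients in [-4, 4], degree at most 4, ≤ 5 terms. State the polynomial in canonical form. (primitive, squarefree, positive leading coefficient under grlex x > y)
3*x^2*y^2 + 3*x*y^3 - x^3 - x^2

1. Degree: no degree-3 curve has this shape, so deg p = 4.
2. From the visible intercepts: every point of the y-axis in the box is on the curve; one x-axis crossing is at x = -1.
3. Solving for integer coefficients yields p as stated.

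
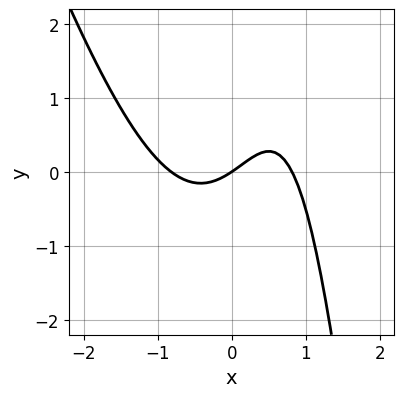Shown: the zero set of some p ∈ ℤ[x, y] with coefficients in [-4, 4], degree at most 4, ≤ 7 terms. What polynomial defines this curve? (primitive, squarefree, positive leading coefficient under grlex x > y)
deg p = 3. The shape is more complex than any degree-2 curve.
Against the integer gridlines: it meets the x-axis at x = 0 (among the integer gridlines); it meets the y-axis at y = 0 (among the integer gridlines).
Matching integer coefficients to the picture gives p.

3*x^3 + x^2*y - 2*x*y - 2*x + 3*y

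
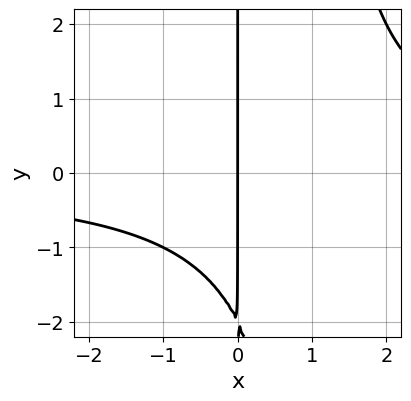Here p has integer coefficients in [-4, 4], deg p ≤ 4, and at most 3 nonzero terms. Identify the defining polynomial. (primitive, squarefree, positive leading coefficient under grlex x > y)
Degree: a generic line meets the curve in up to 3 points, so deg p = 3.
Reading off the gridlines: one x-axis crossing is at x = 0; every point of the y-axis in the box is on the curve.
Together with the visible shape, these determine p as stated.

x^2*y - x*y - 2*x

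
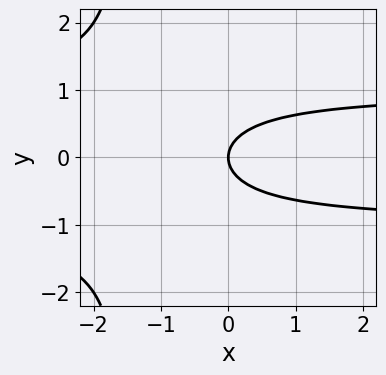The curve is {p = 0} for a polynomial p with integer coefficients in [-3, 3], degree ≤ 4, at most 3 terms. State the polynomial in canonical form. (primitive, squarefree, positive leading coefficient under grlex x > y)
2*x*y^2 + 3*y^2 - 2*x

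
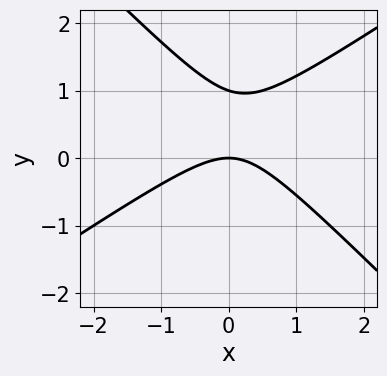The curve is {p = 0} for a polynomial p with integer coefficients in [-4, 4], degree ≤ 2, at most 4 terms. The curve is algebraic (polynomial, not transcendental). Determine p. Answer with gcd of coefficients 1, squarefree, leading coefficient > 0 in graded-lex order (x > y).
2*x^2 - x*y - 3*y^2 + 3*y

First, degree: a generic line meets the curve in up to 2 points, so deg p = 2.
Next, observable constraints: it crosses the x-axis at the gridline x = 0; the y-axis gridline crossings are at y ∈ {0, 1}.
Finally, assembling these constraints gives the stated polynomial.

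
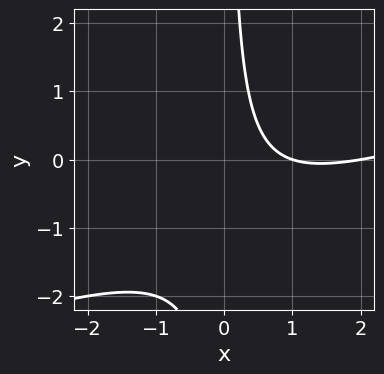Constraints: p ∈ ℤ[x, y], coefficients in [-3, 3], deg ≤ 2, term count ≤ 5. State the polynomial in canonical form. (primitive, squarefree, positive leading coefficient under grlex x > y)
First, degree: a generic line meets the curve in up to 2 points, so deg p = 2.
Then, from the axis intercepts and sections: the curve avoids every integer y-axis point in the box; among the integer gridlines, it crosses the x-axis at x ∈ {1, 2}.
Finally, together with the visible shape, these determine p as stated.

x^2 - 3*x*y - 3*x + 2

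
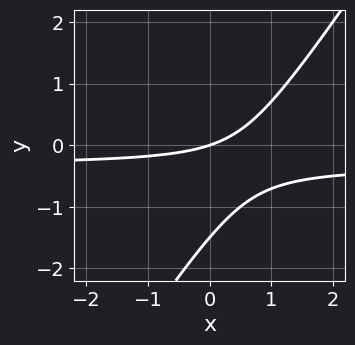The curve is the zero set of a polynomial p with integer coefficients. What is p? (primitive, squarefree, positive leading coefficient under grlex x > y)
3*x*y - 2*y^2 + x - 3*y

Degree: the shape is more complex than any degree-1 curve, so deg p = 2.
Reading off the gridlines: it crosses the x-axis at the gridline x = 0; one y-axis crossing is at y = 0.
These observations pin down the coefficients.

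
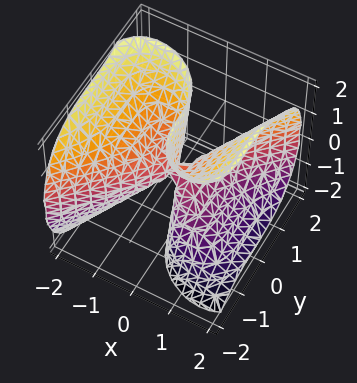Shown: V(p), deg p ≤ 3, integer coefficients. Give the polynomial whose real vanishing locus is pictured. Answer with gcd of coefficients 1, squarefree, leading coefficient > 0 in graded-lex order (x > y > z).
3*x^3 + x^2*z - 3*x*z^2 - 3*y^3

Degree: no degree-2 surface has this shape, so deg p = 3.
Observable constraints: one x-axis crossing is at x = 0; every point of the z-axis in the box is on the surface; one y-axis crossing is at y = 0.
The integer polynomial consistent with all of this is the stated p.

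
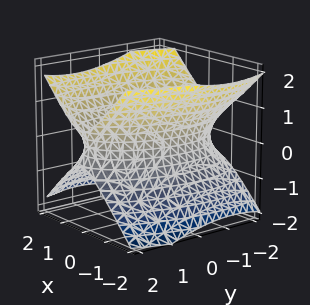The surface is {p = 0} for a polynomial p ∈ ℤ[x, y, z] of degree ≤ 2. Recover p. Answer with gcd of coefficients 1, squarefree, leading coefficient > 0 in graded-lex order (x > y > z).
(a) deg p = 2. No degree-1 surface has this shape.
(b) From the axis intercepts and sections: the x-axis gridline crossings are at x ∈ {-1, 1}; no z-intercept at any integer in the box.
(c) Assembling these constraints gives the stated polynomial.

3*x^2 - x*y + y^2 - 3*z^2 - 3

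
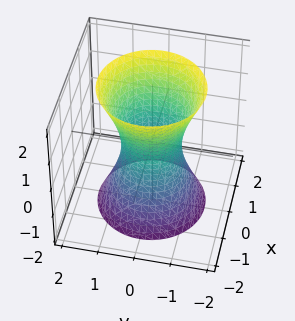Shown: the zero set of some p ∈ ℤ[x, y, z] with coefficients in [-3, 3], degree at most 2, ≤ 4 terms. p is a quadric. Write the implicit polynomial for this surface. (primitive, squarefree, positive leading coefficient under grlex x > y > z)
Degree: one connected sheet with a waist; a quadric, so deg p = 2.
Symmetries: every cross-section ⟂ z is a circle, so x, y appear only via x² + y²; it's symmetric under z → −z, forcing even powers of z.
From the visible intercepts: a circular section at z = -2 has radius between 1 and 2; the surface avoids every integer z-axis point in the box.
Solving for integer coefficients yields p as stated.

3*x^2 + 3*y^2 - z^2 - 2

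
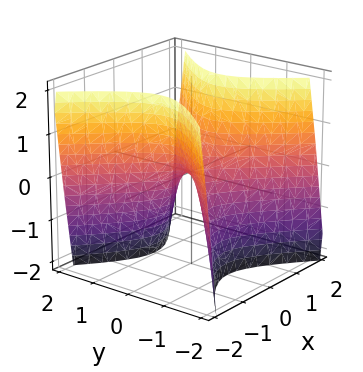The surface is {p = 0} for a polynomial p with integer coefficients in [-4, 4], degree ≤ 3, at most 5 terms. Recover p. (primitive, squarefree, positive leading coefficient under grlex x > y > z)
2*x^2 - 2*y^2 - z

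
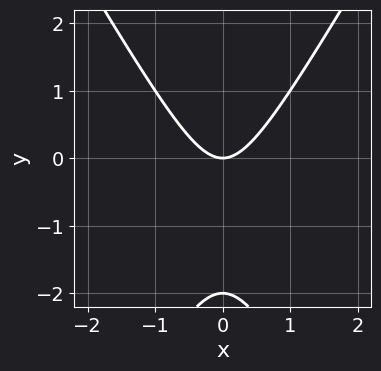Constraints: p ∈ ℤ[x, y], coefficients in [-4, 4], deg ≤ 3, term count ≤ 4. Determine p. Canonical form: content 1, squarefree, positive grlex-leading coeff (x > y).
3*x^2 - y^2 - 2*y

The degree is 2 — the shape is more complex than any degree-1 curve.
Symmetries: mirror symmetry x ↦ −x ⇒ only even powers of x.
From the axis intercepts and sections: it meets the x-axis at x = 0 (among the integer gridlines); among the integer gridlines, it crosses the y-axis at y ∈ {-2, 0}.
The integer polynomial consistent with all of this is the stated p.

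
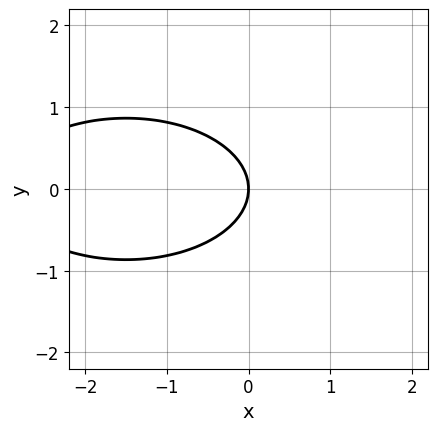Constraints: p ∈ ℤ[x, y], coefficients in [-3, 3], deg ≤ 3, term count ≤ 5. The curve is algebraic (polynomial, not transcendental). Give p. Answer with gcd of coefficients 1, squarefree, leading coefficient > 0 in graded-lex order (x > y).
First, deg p = 2.
Next, symmetries: the y ↦ −y reflection is a symmetry, so y appears only in even powers.
Then, from the axis intercepts and sections: it meets the y-axis at y = 0 (among the integer gridlines); one x-axis crossing is at x = 0.
Finally, assembling these constraints gives the stated polynomial.

x^2 + 3*y^2 + 3*x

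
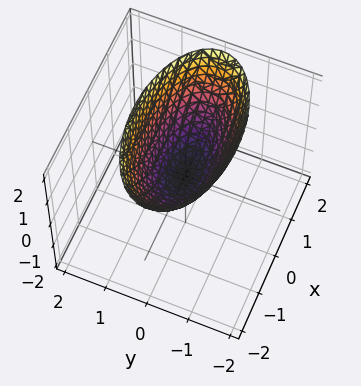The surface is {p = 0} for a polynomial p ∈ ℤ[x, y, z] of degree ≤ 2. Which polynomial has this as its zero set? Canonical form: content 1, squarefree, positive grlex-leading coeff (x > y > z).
x^2 + 3*y^2 - 2*z

(a) Degree: a single bowl opening along one axis; a quadric, so deg p = 2.
(b) Symmetries: the x ↦ −x reflection is a symmetry, so x appears only in even powers; mirror symmetry y ↦ −y ⇒ only even powers of y.
(c) Reading off the gridlines: it crosses the y-axis at the gridline y = 0; it meets the x-axis at x = 0 (among the integer gridlines); one z-axis crossing is at z = 0.
(d) Together with the visible shape, these determine p as stated.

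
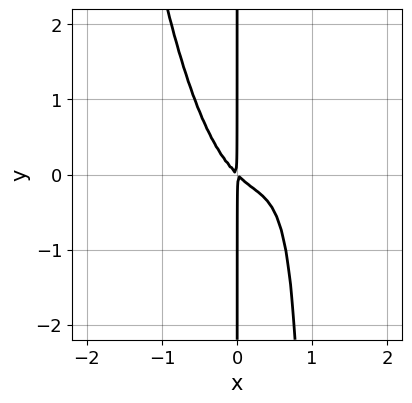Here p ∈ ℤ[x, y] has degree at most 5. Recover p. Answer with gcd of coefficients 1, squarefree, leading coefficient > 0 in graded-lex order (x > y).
2*x^4 - 2*x^3 - x^2*y + x^2 + x*y

First, degree: no degree-3 curve has this shape, so deg p = 4.
Next, checking where it meets the axes: the visible y-axis segment lies entirely on the curve.
Finally, matching integer coefficients to the picture gives p.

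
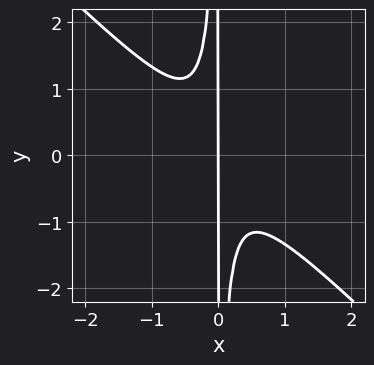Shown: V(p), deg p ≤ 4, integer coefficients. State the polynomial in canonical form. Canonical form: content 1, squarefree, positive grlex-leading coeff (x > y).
1. The degree is 3 — the shape is more complex than any degree-2 curve.
2. Against the integer gridlines: the visible y-axis segment lies entirely on the curve; it meets the x-axis at x = 0 (among the integer gridlines).
3. These observations pin down the coefficients.

3*x^3 + 3*x^2*y + x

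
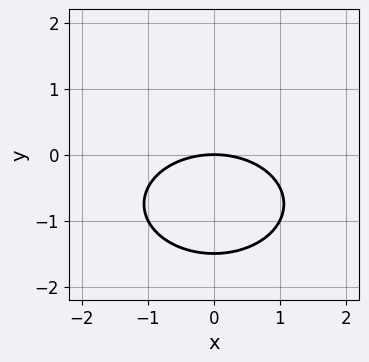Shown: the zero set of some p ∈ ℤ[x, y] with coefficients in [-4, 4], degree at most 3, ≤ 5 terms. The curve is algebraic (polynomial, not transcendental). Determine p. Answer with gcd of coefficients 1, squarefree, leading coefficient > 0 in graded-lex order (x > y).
x^2 + 2*y^2 + 3*y

(a) The degree is 2 — a generic line meets the curve in up to 2 points.
(b) Symmetries: it's symmetric under x → −x, forcing even powers of x.
(c) From the visible intercepts: it crosses the x-axis at the gridline x = 0; one y-axis crossing is at y = 0.
(d) Solving for integer coefficients yields p as stated.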